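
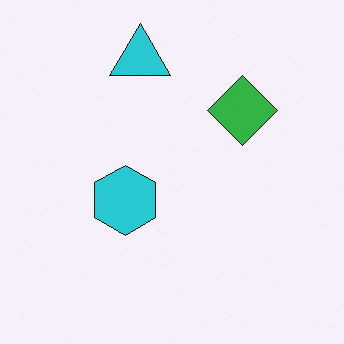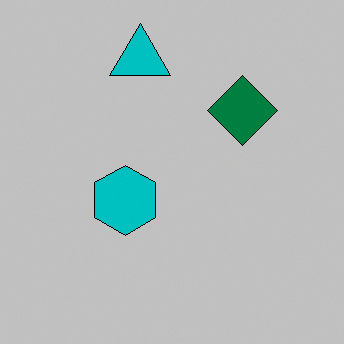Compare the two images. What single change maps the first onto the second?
The second image is the first heavily posterized to just a handful of flat colors.

Each flat color has snapped to a coarser quantized level — most visibly, the near-white background has dropped to a flat grey.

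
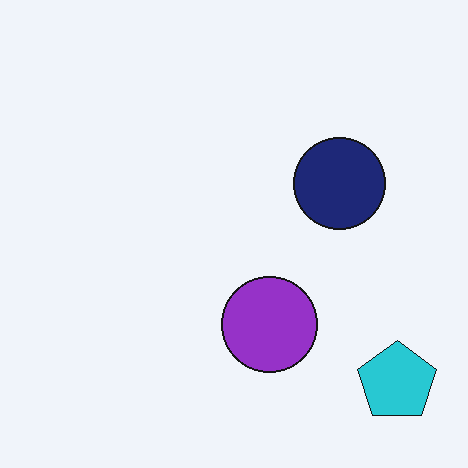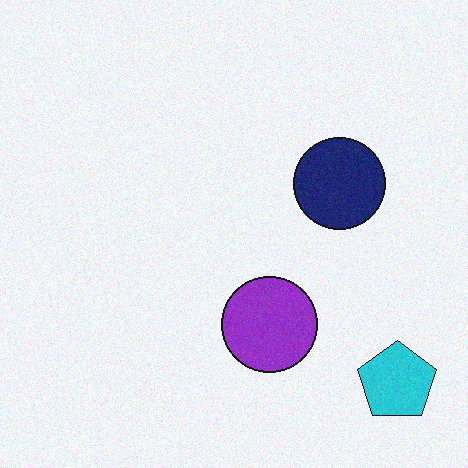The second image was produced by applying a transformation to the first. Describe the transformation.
The second image is the first degraded with light additive noise.

Random speckle covers the whole image, including the flat background.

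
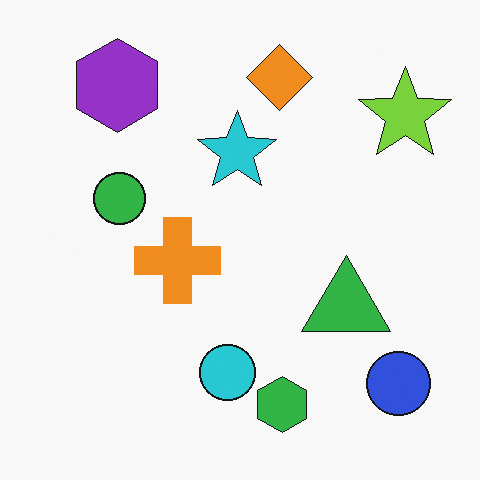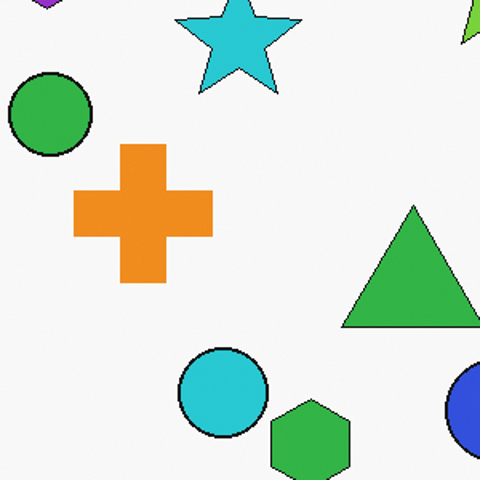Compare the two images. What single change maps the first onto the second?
The transformation is: cropped slightly and scaled back up.

The visible shapes are larger and the field of view is narrower; shapes near the original edges may be partly or wholly outside the frame — a crop-and-rescale.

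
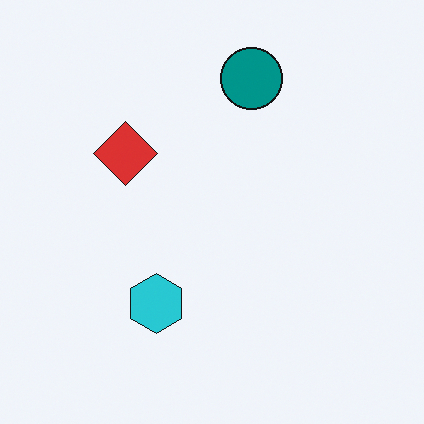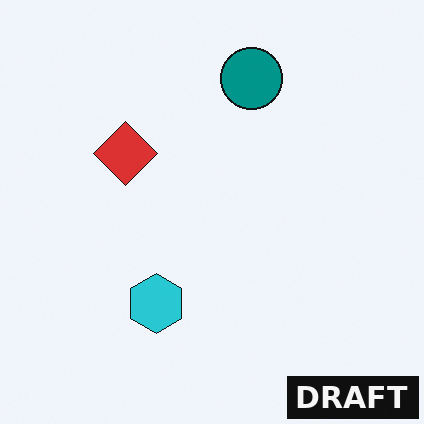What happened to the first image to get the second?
Watermarked with the text "DRAFT" in the lower-right corner.

A dark label reading "DRAFT" appears in the lower-right corner.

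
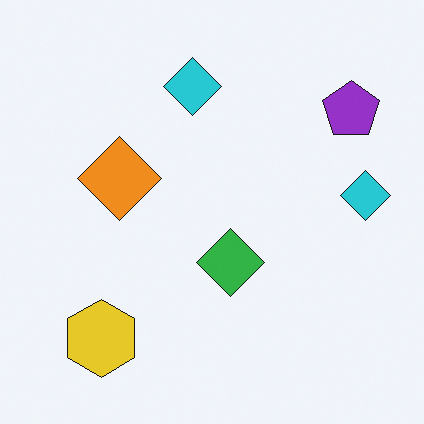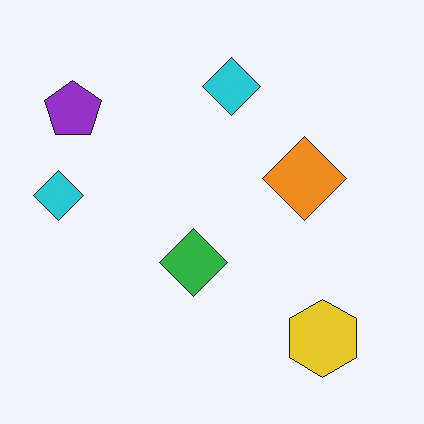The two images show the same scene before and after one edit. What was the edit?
This is the original image flipped horizontally (left ↔ right).

The purple pentagon is in the top-right of the first image and the top-left of the second — shapes on opposite sides of the vertical midline have swapped in a mirror flip.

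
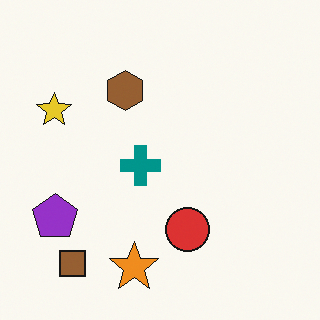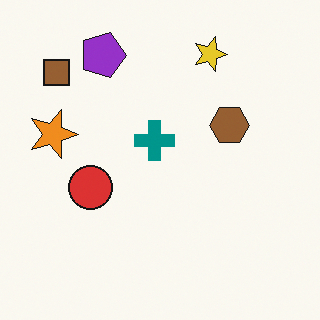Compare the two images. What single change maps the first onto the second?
The image was rotated 90° clockwise.

The brown square sits in the bottom-left of the first image and the top-left of the second — consistent with a whole-image 90° clockwise rotation.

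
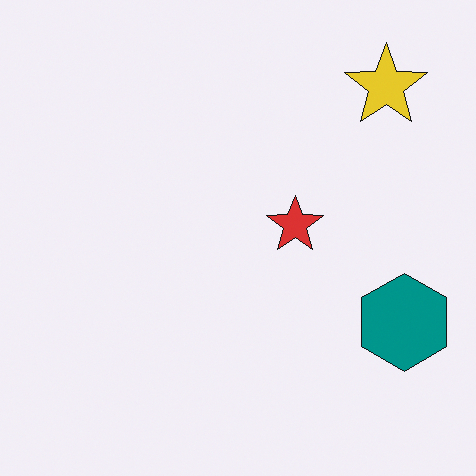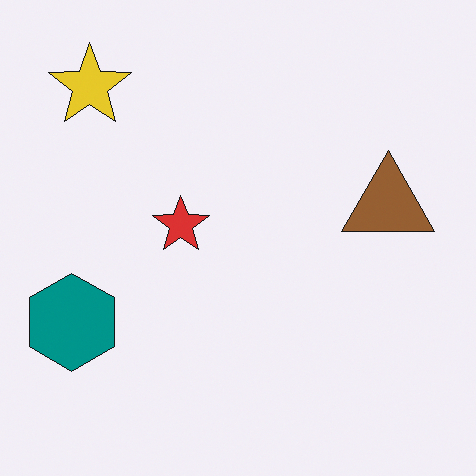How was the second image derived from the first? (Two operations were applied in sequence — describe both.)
This is the original image flipped horizontally (left ↔ right), then overlaid with an additional brown triangle.

The teal hexagon is in the bottom-right of the first image and the bottom-left of the second — shapes on opposite sides of the vertical midline have swapped in a mirror flip. A brown triangle appears in the second image that is absent from the first.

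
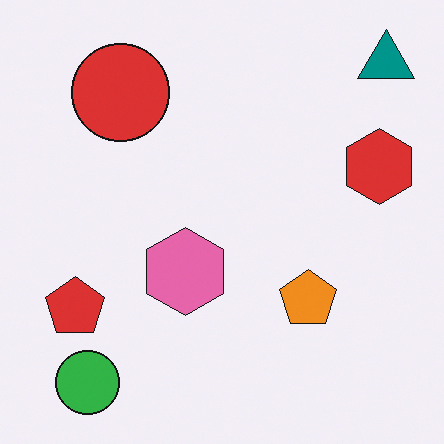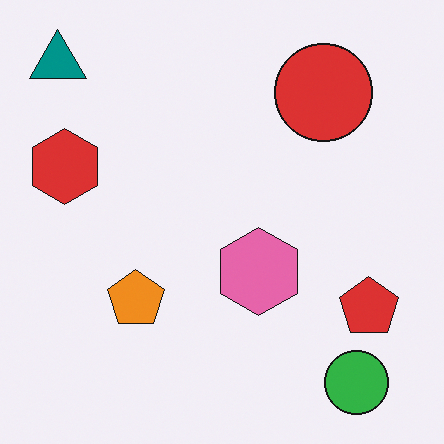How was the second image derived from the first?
It was flipped horizontally (left ↔ right).

The teal triangle is in the top-right of the first image and the top-left of the second — shapes on opposite sides of the vertical midline have swapped in a mirror flip.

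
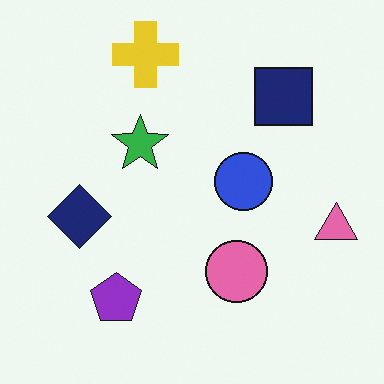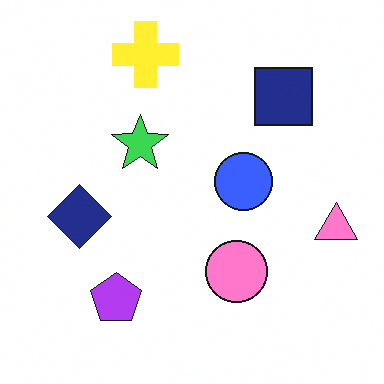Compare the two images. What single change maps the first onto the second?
Slightly brightened.

Every pixel — background and shapes alike — is uniformly brightened.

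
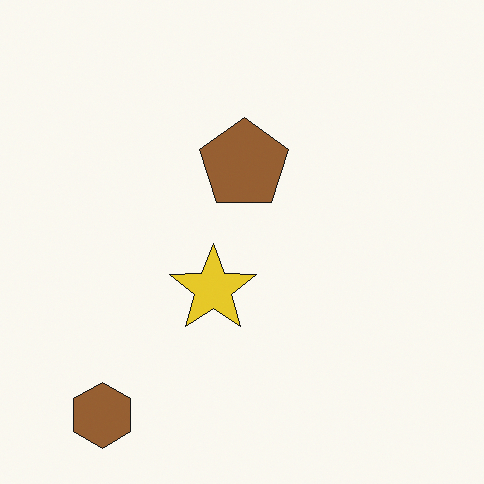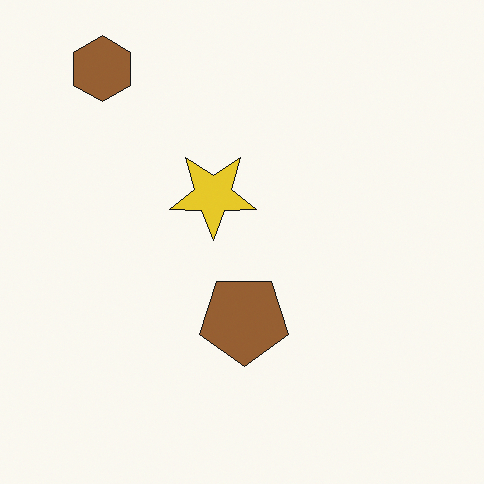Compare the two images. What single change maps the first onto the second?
Flipped vertically (top ↔ bottom).

The brown hexagon is in the bottom-left of the first image and the top-left of the second — shapes on opposite sides of the horizontal midline have swapped in a mirror flip.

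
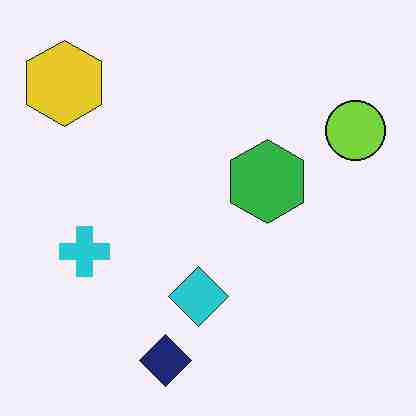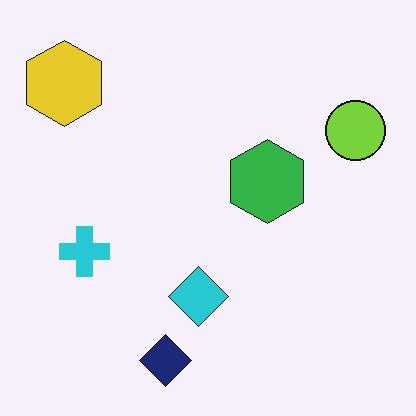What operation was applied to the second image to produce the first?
It was degraded with heavy JPEG compression.

Blocky 8×8 compression artifacts appear around shape edges and the flat background shows ringing — characteristic JPEG degradation.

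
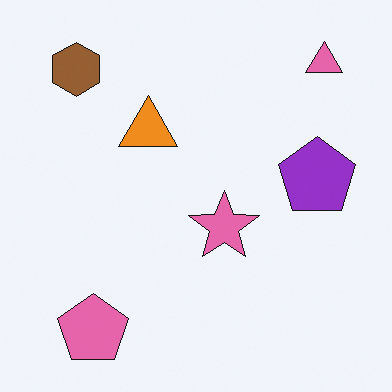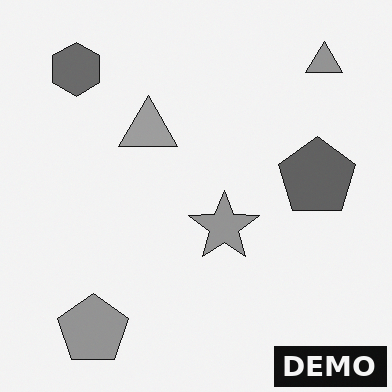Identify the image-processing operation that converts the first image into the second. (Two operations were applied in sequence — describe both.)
The second image is the first converted to grayscale, then watermarked with the text "DEMO" in the lower-right corner.

All color is removed — every shape is now a shade of grey. A dark label reading "DEMO" appears in the lower-right corner.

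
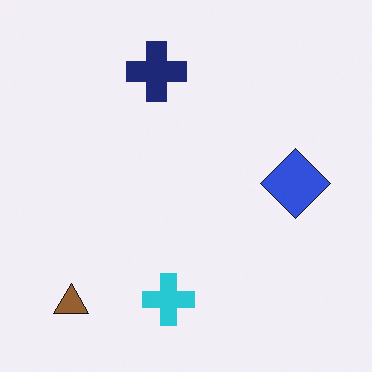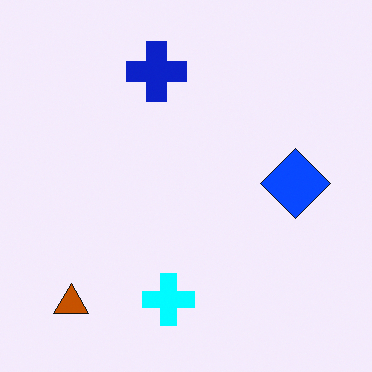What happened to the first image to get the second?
It was heavily oversaturated.

All colors are more vivid — a global saturation change.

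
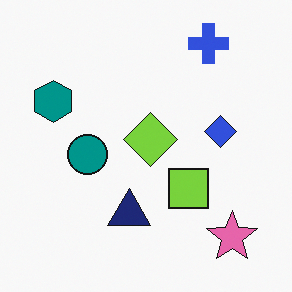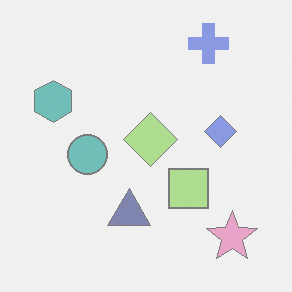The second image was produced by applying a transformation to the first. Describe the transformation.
It was given much lower contrast.

Tones are pushed toward mid-grey across the whole image — a global contrast change.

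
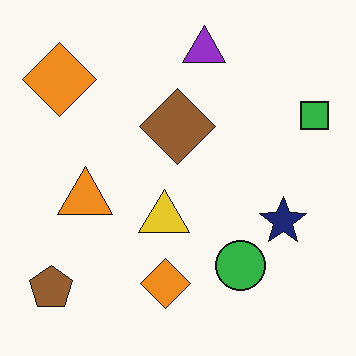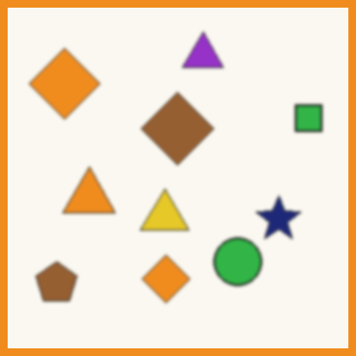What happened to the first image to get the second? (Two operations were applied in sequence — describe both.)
The image was slightly softened, then framed with a orange border.

Shape edges and outlines are uniformly softened across the whole image. A solid orange frame runs around the edge of the second image, with the content slightly shrunk inside it.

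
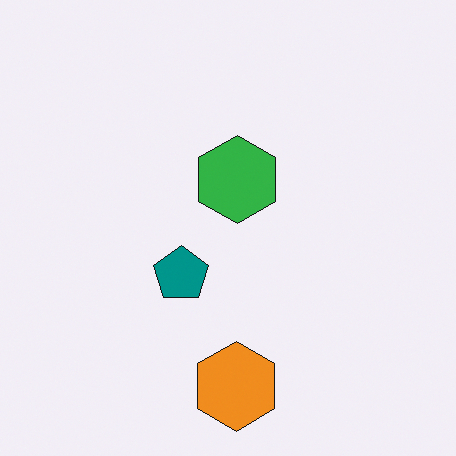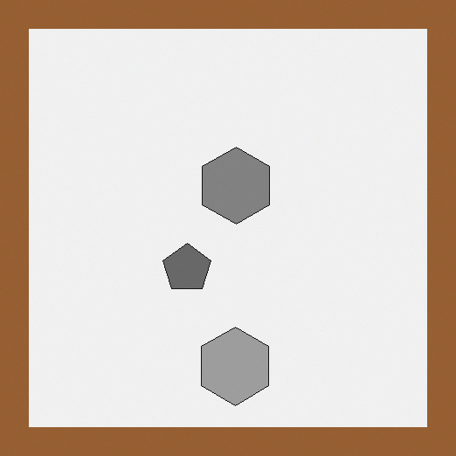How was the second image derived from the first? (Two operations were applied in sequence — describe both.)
The transformation is: converted to grayscale, then framed with a brown border.

All color is removed — every shape is now a shade of grey. A solid brown frame runs around the edge of the second image, with the content slightly shrunk inside it.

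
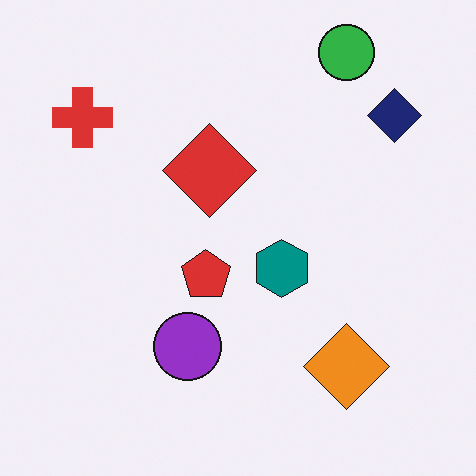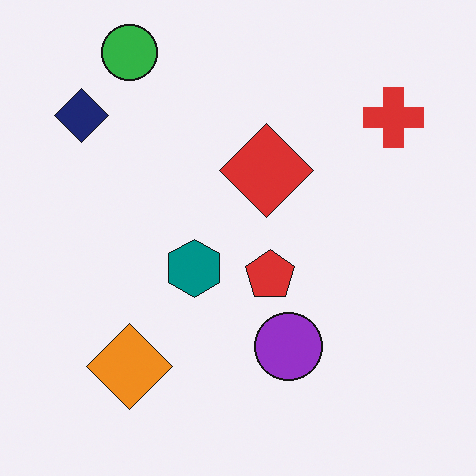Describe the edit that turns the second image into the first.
This is the original image flipped horizontally (left ↔ right).

The navy diamond is in the top-left of the second image and the top-right of the first — shapes on opposite sides of the vertical midline have swapped in a mirror flip.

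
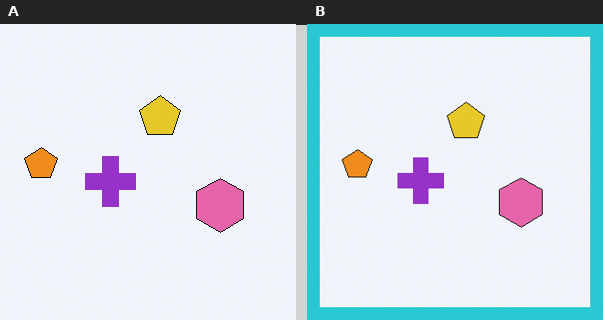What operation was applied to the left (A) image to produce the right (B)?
The right (B) image is the left (A) framed with a cyan border.

A solid cyan frame runs around the edge of the right (B) image, with the content slightly shrunk inside it.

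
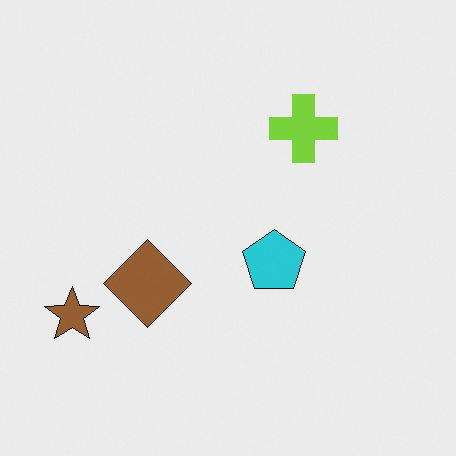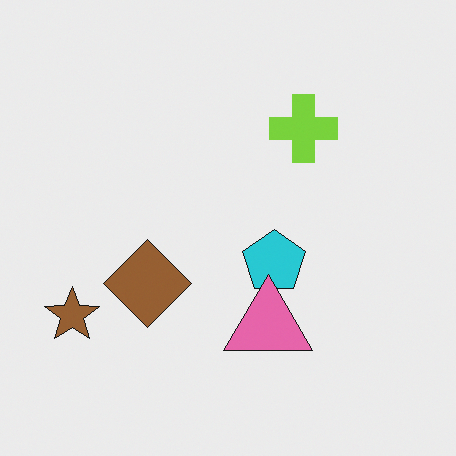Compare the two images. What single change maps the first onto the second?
This is the original image overlaid with an additional pink triangle.

A pink triangle appears in the second image that is absent from the first.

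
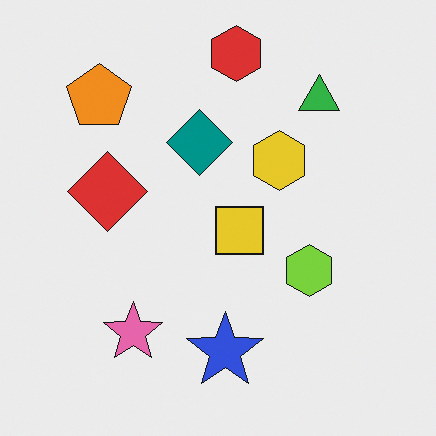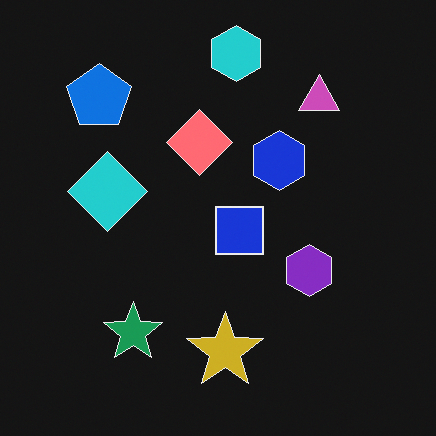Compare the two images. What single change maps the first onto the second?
Color-inverted (negative).

The light background has become dark and every shape's color is its complement — a photographic negative.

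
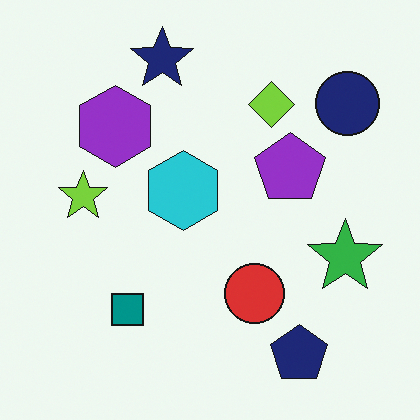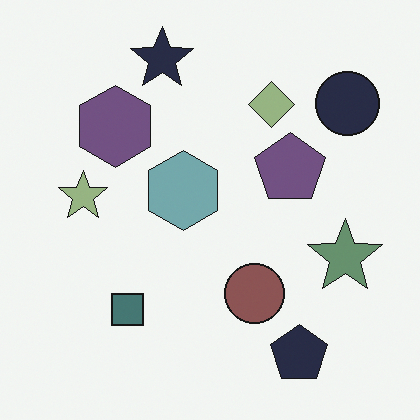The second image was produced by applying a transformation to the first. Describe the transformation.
The second image is the first heavily desaturated.

All colors are more muted and greyish — a global saturation change.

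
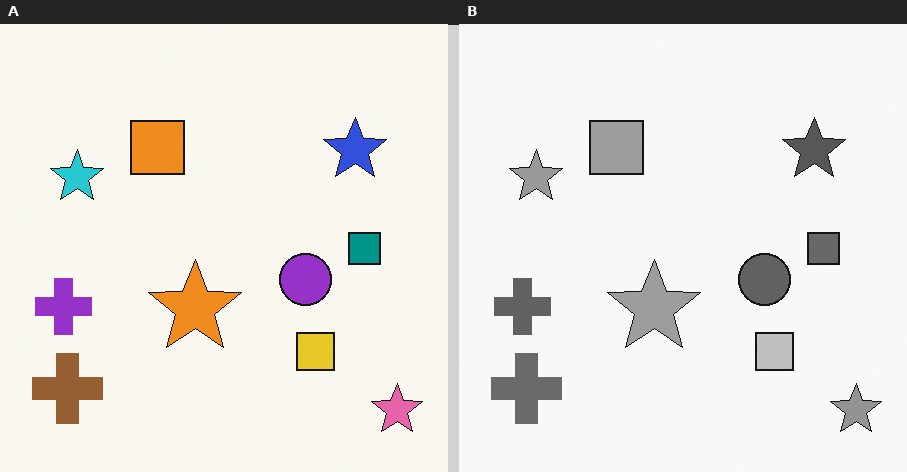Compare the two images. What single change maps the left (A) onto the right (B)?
Converted to grayscale.

All color is removed — every shape is now a shade of grey.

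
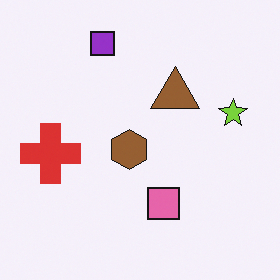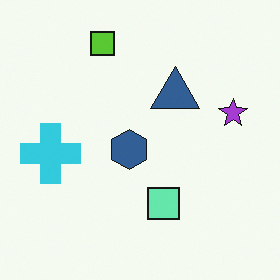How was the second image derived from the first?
The transformation is: hue-shifted through roughly half the color wheel.

Every shape's color has rotated by the same amount around the hue wheel — a uniform hue shift.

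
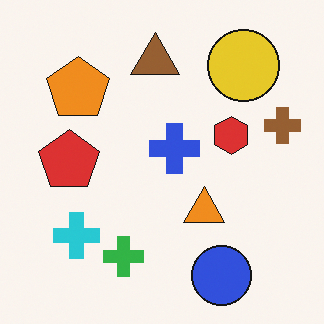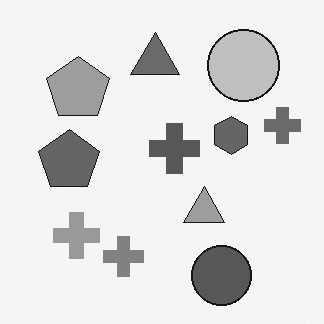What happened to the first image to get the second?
The transformation is: converted to grayscale.

All color is removed — every shape is now a shade of grey.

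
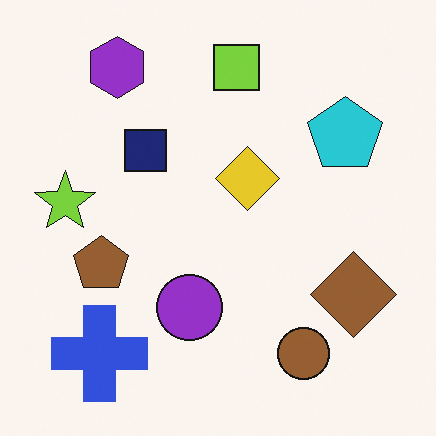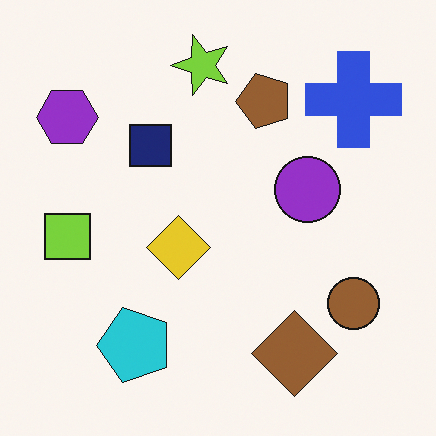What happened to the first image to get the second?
Transposed (reflected across the top-left ↔ bottom-right diagonal).

Shapes have swapped their row and column positions — what was in the top-right is now in the bottom-left — a diagonal reflection.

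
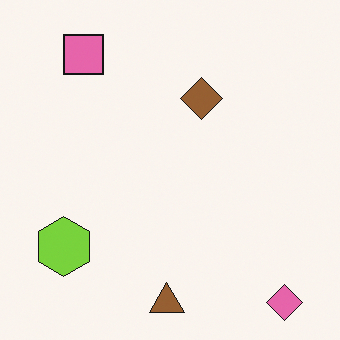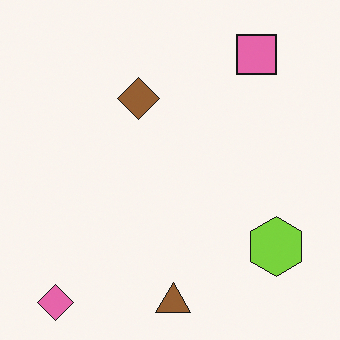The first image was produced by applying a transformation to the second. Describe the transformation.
This is the original image flipped horizontally (left ↔ right).

The pink diamond is in the bottom-left of the second image and the bottom-right of the first — shapes on opposite sides of the vertical midline have swapped in a mirror flip.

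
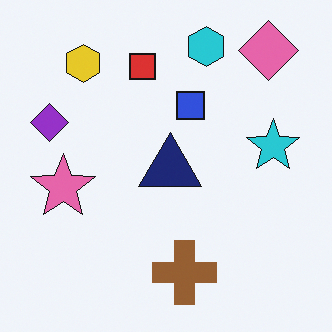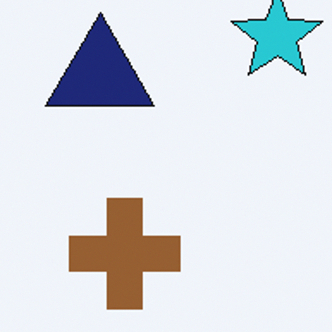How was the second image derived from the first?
The image was cropped tightly and scaled back up.

The visible shapes are larger and the field of view is narrower; shapes near the original edges may be partly or wholly outside the frame — a crop-and-rescale.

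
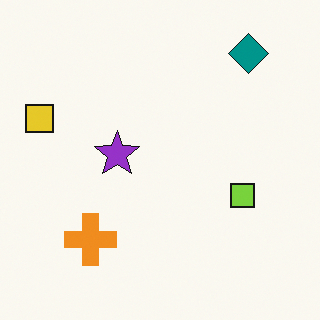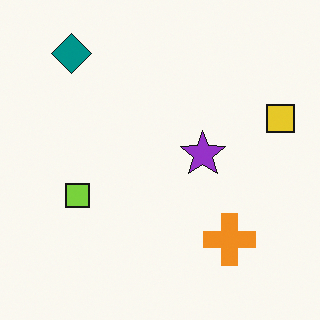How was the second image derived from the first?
The image was flipped horizontally (left ↔ right).

The yellow square is in the left of the first image and the right of the second — shapes on opposite sides of the vertical midline have swapped in a mirror flip.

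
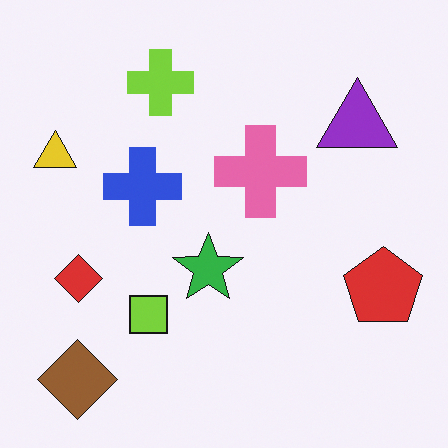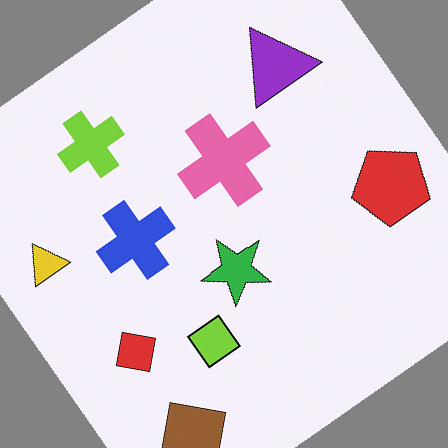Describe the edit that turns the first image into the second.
Rotated counter-clockwise by a large amount — several tens of degrees.

Every shape is tilted by the same angle and the image corners show triangular fill wedges — a whole-image rotation by a non-right angle.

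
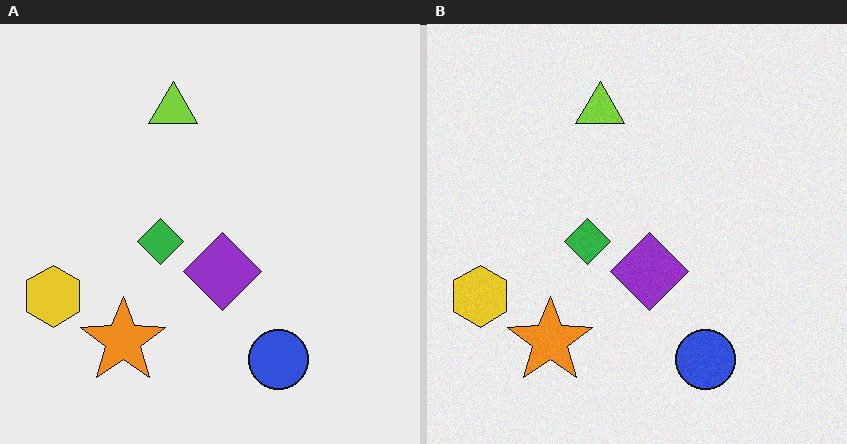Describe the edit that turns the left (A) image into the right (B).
It was degraded with light additive noise.

Random speckle covers the whole image, including the flat background.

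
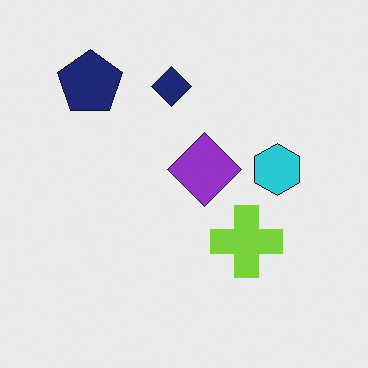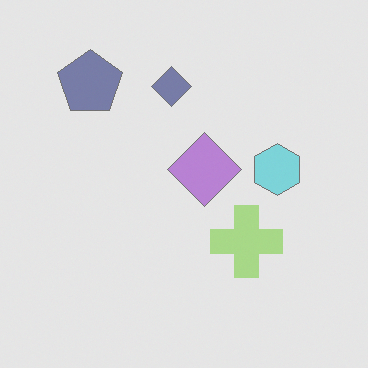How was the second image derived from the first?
This is the original image given much lower contrast.

Tones are pushed toward mid-grey across the whole image — a global contrast change.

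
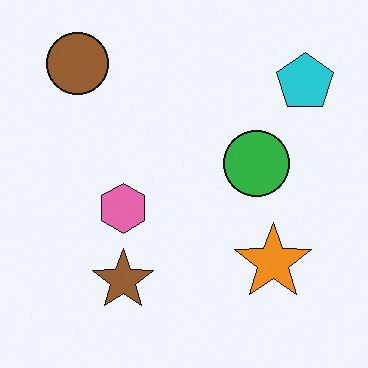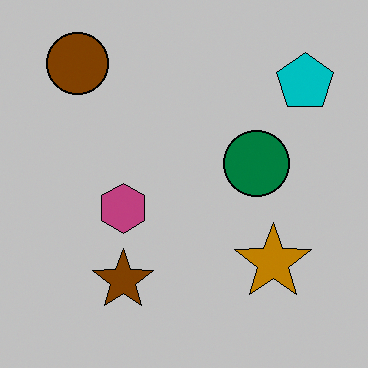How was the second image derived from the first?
The image was heavily posterized to just a handful of flat colors.

Each flat color has snapped to a coarser quantized level — most visibly, the near-white background has dropped to a flat grey.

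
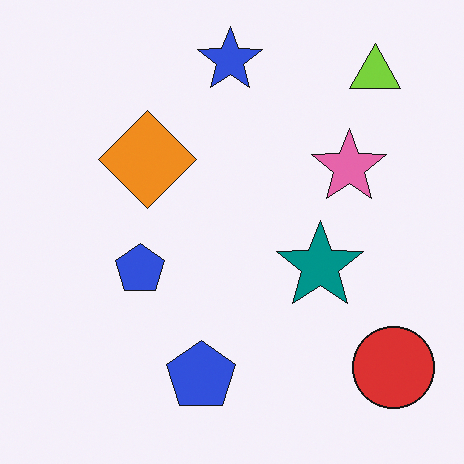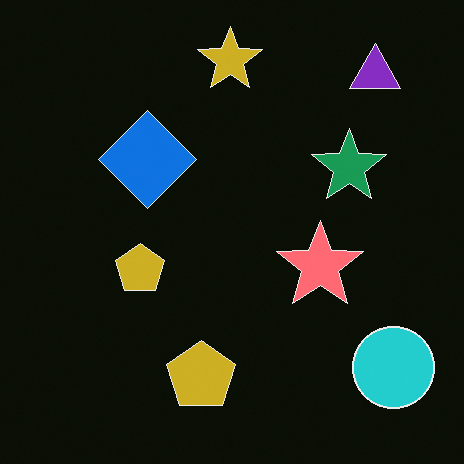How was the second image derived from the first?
This is the original image color-inverted (negative).

The light background has become dark and every shape's color is its complement — a photographic negative.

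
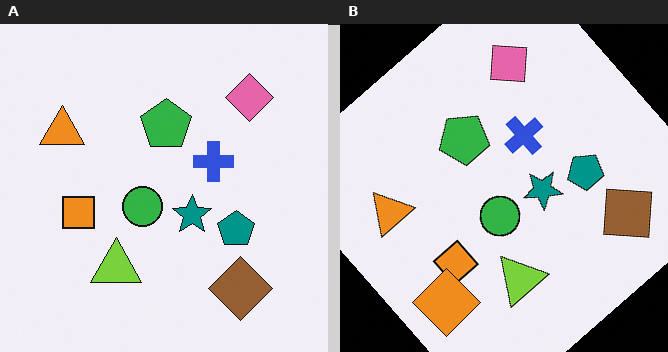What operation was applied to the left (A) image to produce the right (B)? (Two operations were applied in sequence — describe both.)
It was rotated counter-clockwise by a large amount — several tens of degrees, then overlaid with an additional orange diamond.

Every shape is tilted by the same angle and the image corners show triangular fill wedges — a whole-image rotation by a non-right angle. An orange diamond appears in the right (B) image that is absent from the left (A).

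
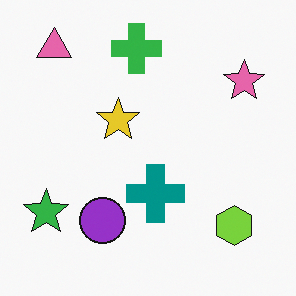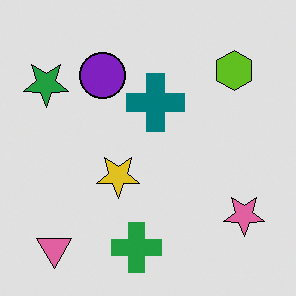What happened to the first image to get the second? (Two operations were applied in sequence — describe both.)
This is the original image flipped vertically (top ↔ bottom), then moderately posterized.

The pink triangle is in the top-left of the first image and the bottom-left of the second — shapes on opposite sides of the horizontal midline have swapped in a mirror flip. Each flat color has snapped to a coarser quantized level — most visibly, the near-white background has dropped to a flat grey.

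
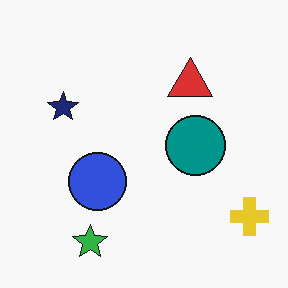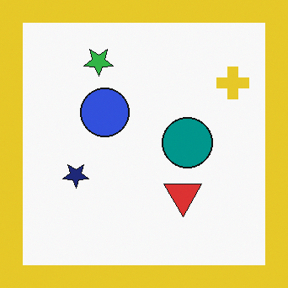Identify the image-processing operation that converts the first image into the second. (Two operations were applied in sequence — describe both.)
The transformation is: flipped vertically (top ↔ bottom), then framed with a yellow border.

The green star is in the bottom-left of the first image and the top-left of the second — shapes on opposite sides of the horizontal midline have swapped in a mirror flip. A solid yellow frame runs around the edge of the second image, with the content slightly shrunk inside it.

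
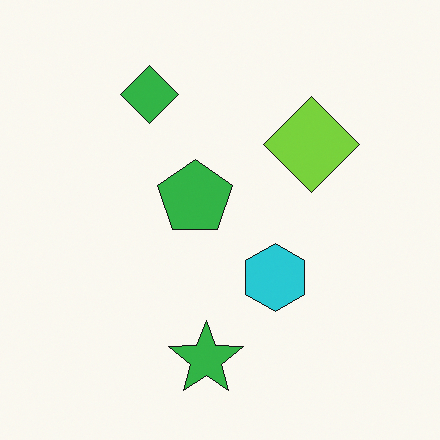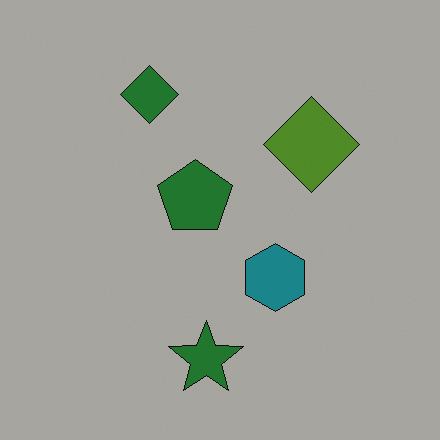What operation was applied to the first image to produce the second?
It was darkened a lot.

Every pixel — background and shapes alike — is uniformly darkened.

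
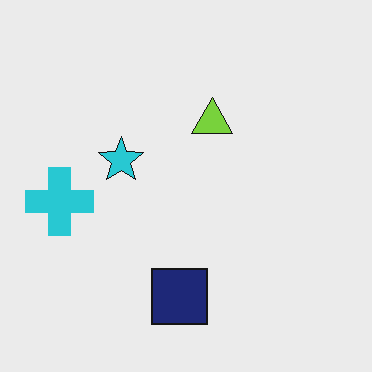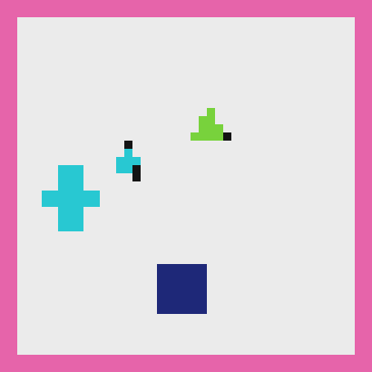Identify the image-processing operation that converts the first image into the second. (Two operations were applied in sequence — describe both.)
It was heavily pixelated into large blocks, then framed with a pink border.

Shapes are reduced to large square blocks; fine edges and outlines are lost — a downscale-then-upscale (mosaic) effect. A solid pink frame runs around the edge of the second image, with the content slightly shrunk inside it.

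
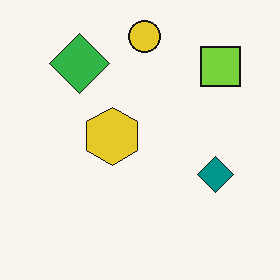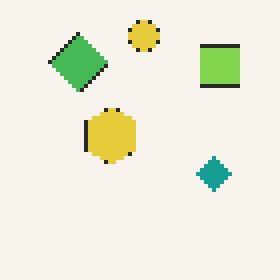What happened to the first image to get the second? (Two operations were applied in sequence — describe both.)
It was given slightly reduced contrast, then lightly pixelated (a mild mosaic effect).

Tones are pushed toward mid-grey across the whole image — a global contrast change. Shapes are reduced to large square blocks; fine edges and outlines are lost — a downscale-then-upscale (mosaic) effect.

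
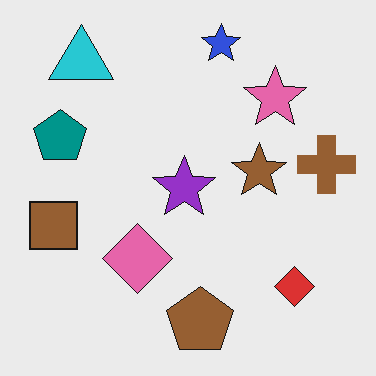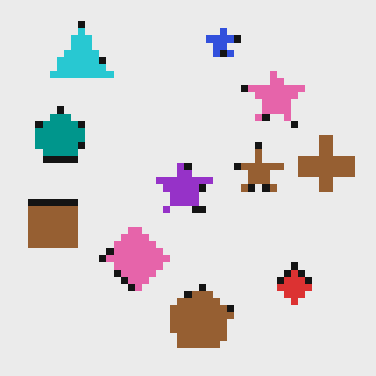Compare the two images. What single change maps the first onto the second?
Moderately pixelated.

Shapes are reduced to large square blocks; fine edges and outlines are lost — a downscale-then-upscale (mosaic) effect.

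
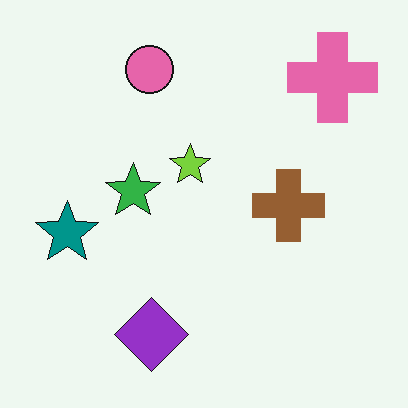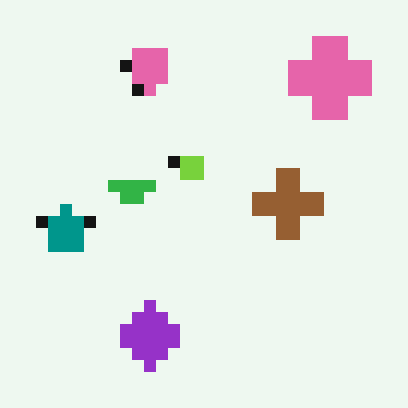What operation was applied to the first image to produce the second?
It was heavily pixelated into large blocks.

Shapes are reduced to large square blocks; fine edges and outlines are lost — a downscale-then-upscale (mosaic) effect.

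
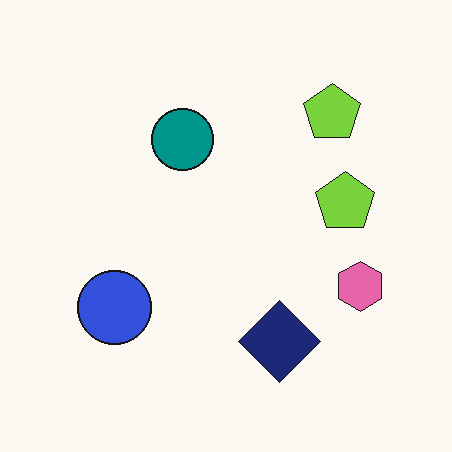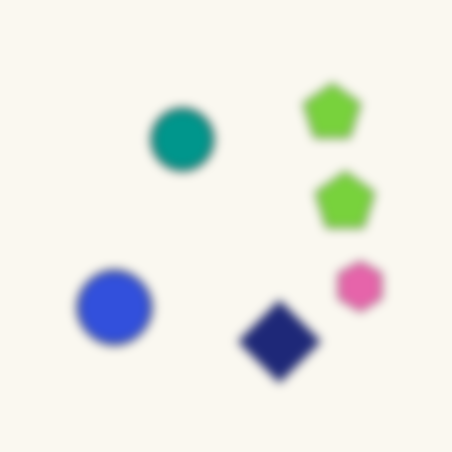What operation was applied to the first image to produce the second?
The second image is the first strongly gaussian-blurred.

Shape edges and outlines are uniformly softened across the whole image.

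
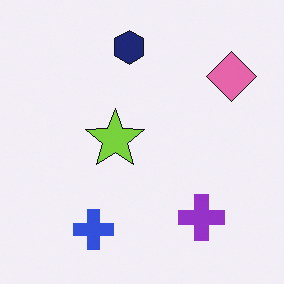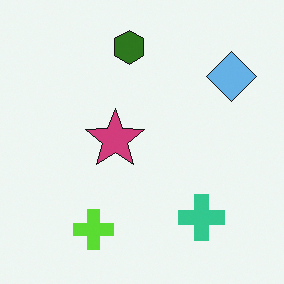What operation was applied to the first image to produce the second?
This is the original image hue-shifted through roughly half the color wheel.

Every shape's color has rotated by the same amount around the hue wheel — a uniform hue shift.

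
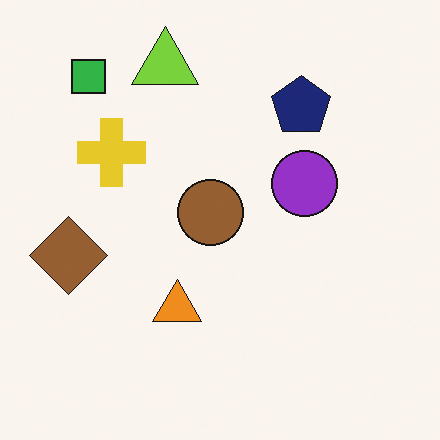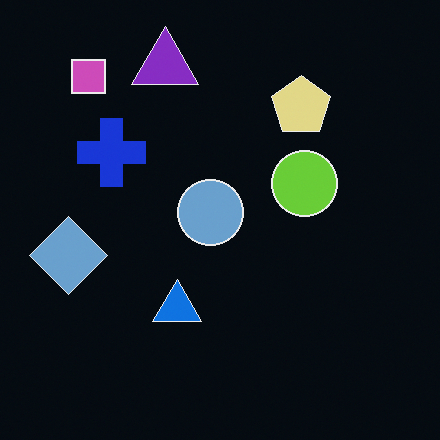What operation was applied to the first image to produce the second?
This is the original image color-inverted (negative).

The light background has become dark and every shape's color is its complement — a photographic negative.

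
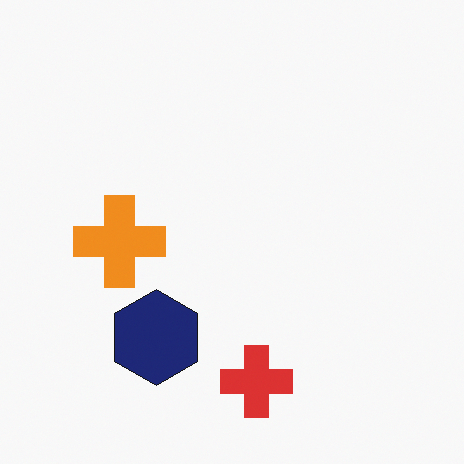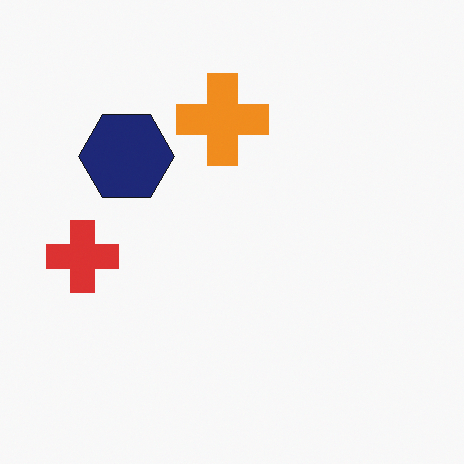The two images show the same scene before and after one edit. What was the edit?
The image was rotated 90° clockwise.

The red cross sits in the bottom of the first image and the left of the second — consistent with a whole-image 90° clockwise rotation.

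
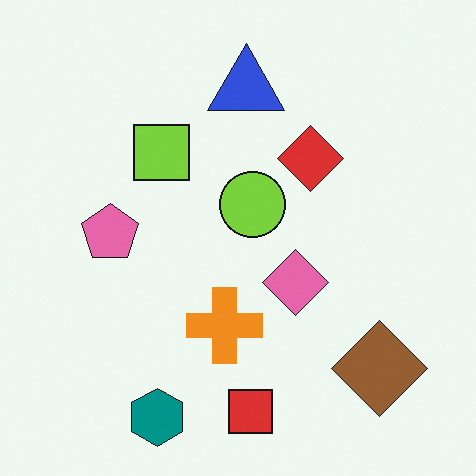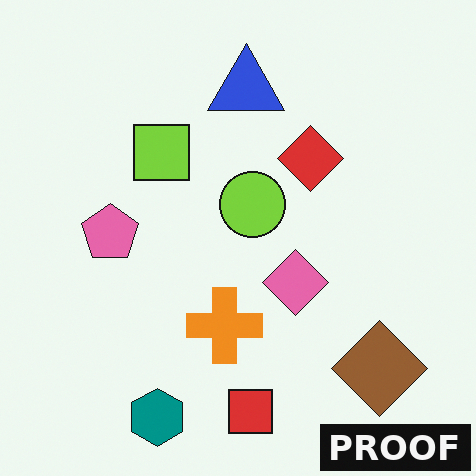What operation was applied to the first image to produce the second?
Watermarked with the text "PROOF" in the lower-right corner.

A dark label reading "PROOF" appears in the lower-right corner.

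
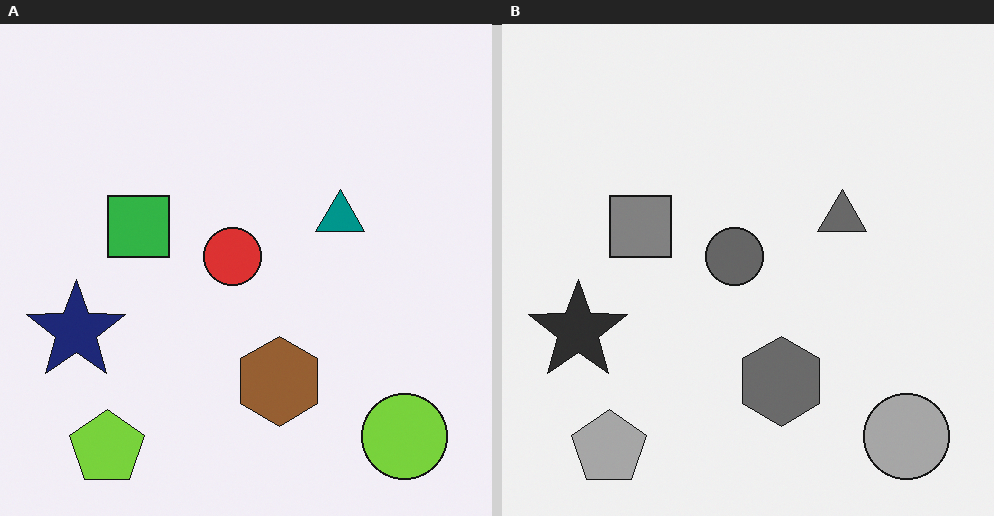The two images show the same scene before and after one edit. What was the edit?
It was converted to grayscale.

All color is removed — every shape is now a shade of grey.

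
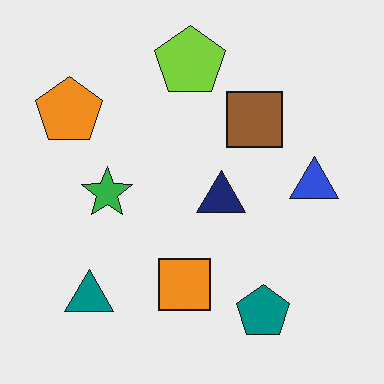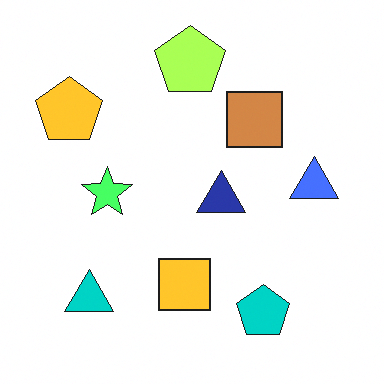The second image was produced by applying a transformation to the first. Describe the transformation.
It was brightened a lot.

Every pixel — background and shapes alike — is uniformly brightened.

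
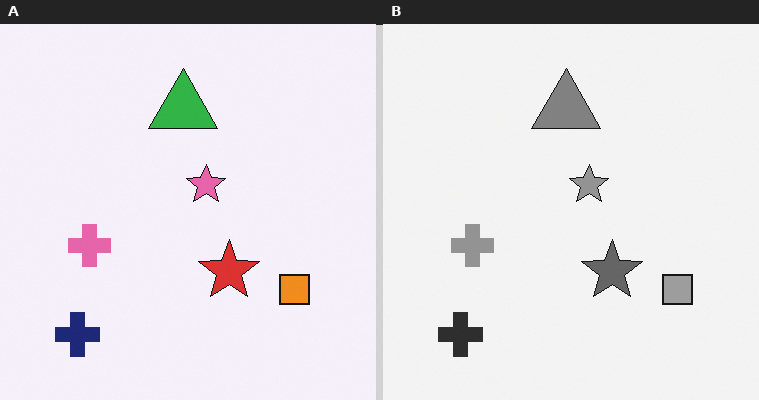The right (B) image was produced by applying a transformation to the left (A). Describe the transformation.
The right (B) image is the left (A) converted to grayscale.

All color is removed — every shape is now a shade of grey.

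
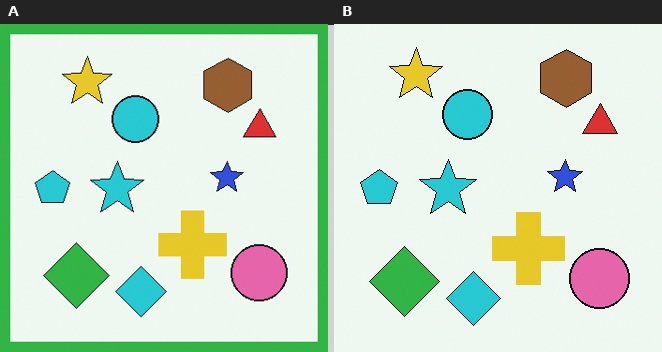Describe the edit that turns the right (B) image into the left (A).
The transformation is: framed with a green border.

A solid green frame runs around the edge of the left (A) image, with the content slightly shrunk inside it.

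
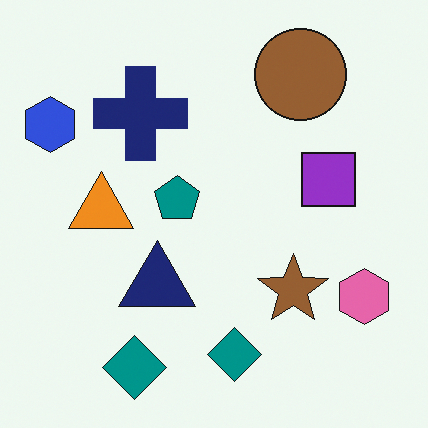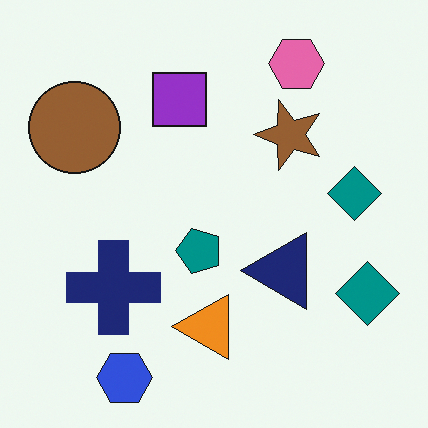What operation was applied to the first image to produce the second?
It was rotated 90° counter-clockwise.

The blue hexagon sits in the top-left of the first image and the bottom-left of the second — consistent with a whole-image 90° counter-clockwise rotation.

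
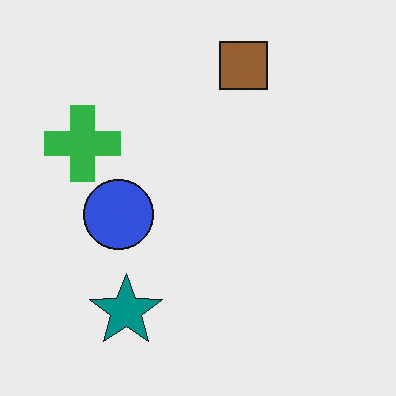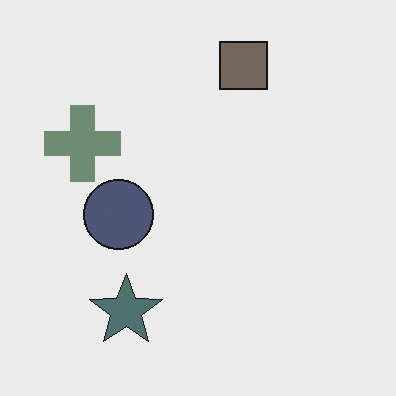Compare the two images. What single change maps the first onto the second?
The image was heavily desaturated.

All colors are more muted and greyish — a global saturation change.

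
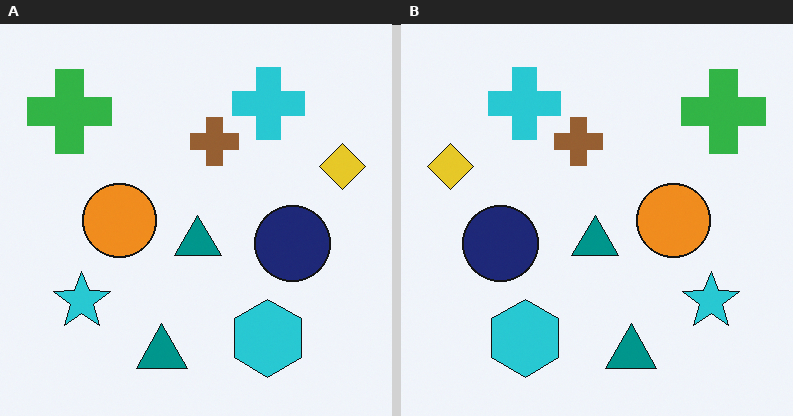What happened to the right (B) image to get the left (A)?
The left (A) image is the right (B) flipped horizontally (left ↔ right).

The yellow diamond is in the left of the right (B) image and the right of the left (A) — shapes on opposite sides of the vertical midline have swapped in a mirror flip.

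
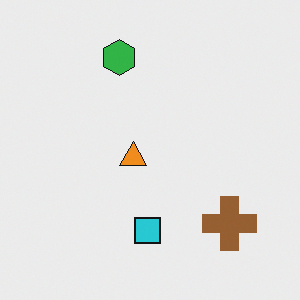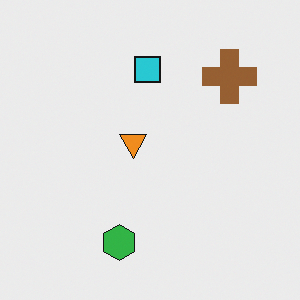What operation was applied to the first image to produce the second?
The second image is the first flipped vertically (top ↔ bottom).

The green hexagon is in the top of the first image and the bottom of the second — shapes on opposite sides of the horizontal midline have swapped in a mirror flip.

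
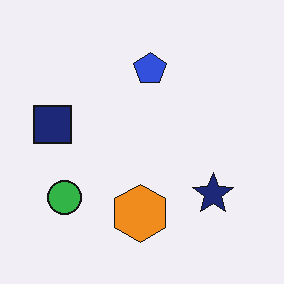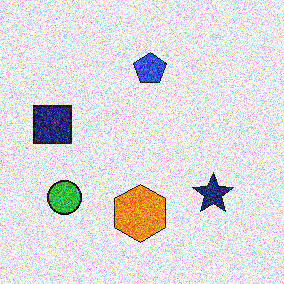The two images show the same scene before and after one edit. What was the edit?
The image was degraded with a thick layer of grain.

Random speckle covers the whole image, including the flat background.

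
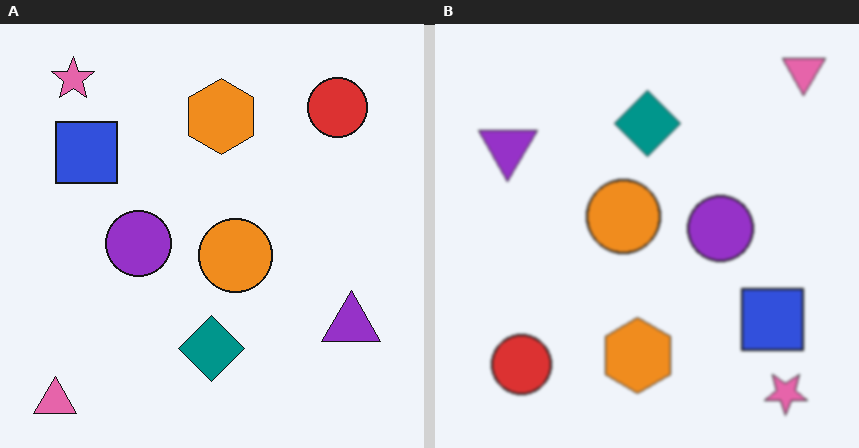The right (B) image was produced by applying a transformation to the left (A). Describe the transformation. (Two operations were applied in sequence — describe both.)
It was rotated 180°, then given a subtle gaussian blur.

The pink triangle sits in the bottom-left of the left (A) image and the top-right of the right (B) — consistent with a whole-image 180° rotation. Shape edges and outlines are uniformly softened across the whole image.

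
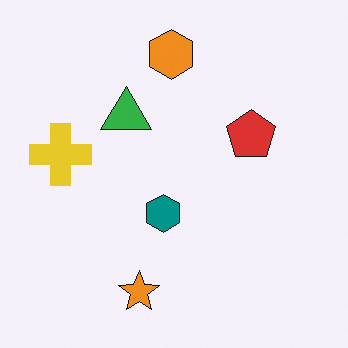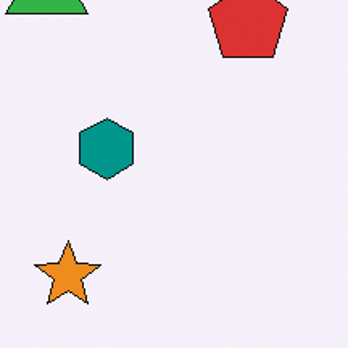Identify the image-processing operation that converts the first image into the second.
It was cropped to a modestly smaller region and rescaled.

The visible shapes are larger and the field of view is narrower; shapes near the original edges may be partly or wholly outside the frame — a crop-and-rescale.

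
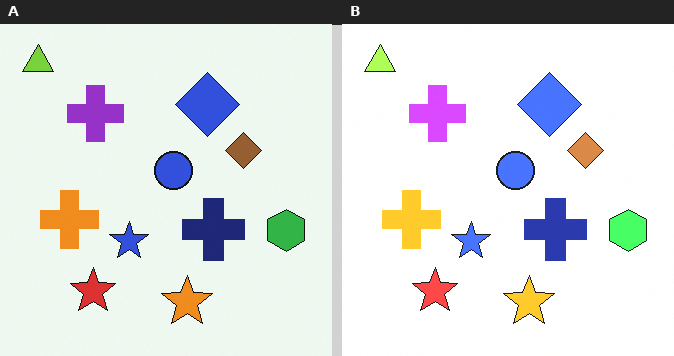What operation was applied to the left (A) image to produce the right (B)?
The transformation is: substantially brightened.

Every pixel — background and shapes alike — is uniformly brightened.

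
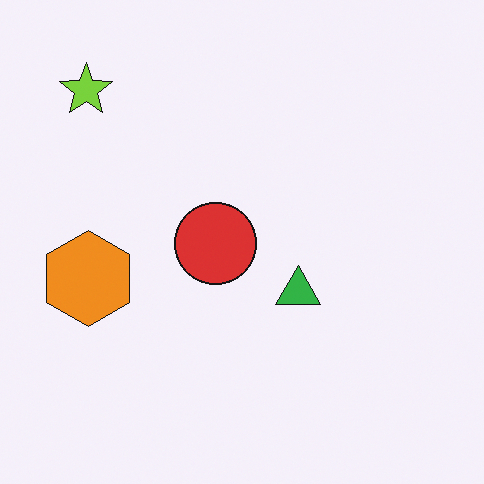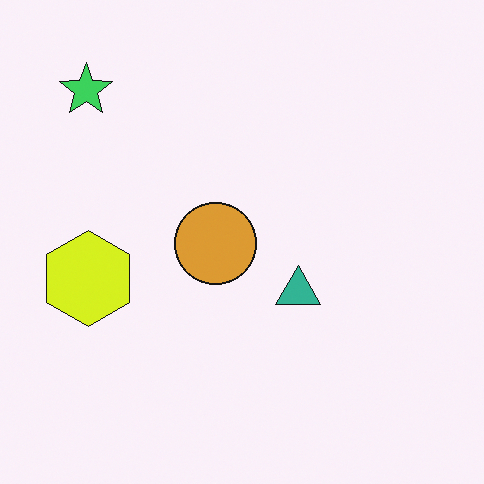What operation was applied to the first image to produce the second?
This is the original image hue-shifted slightly.

Every shape's color has rotated by the same amount around the hue wheel — a uniform hue shift.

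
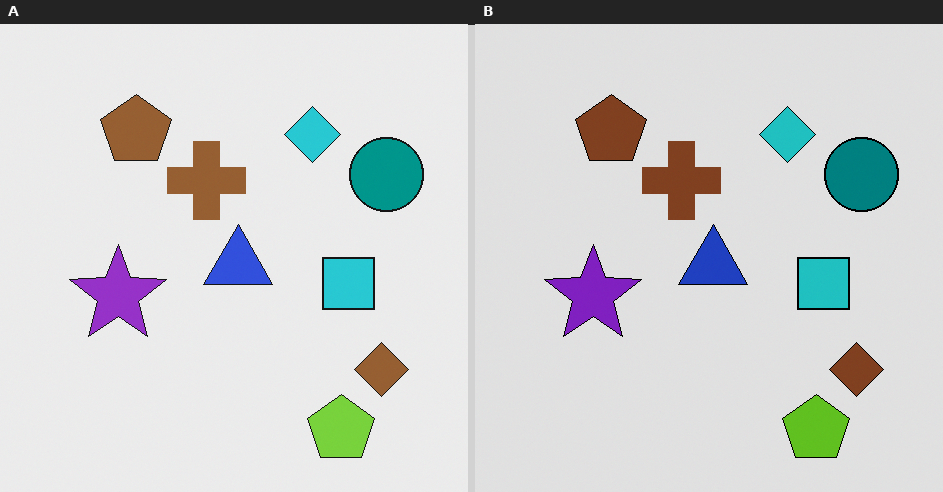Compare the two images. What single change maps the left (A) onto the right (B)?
The transformation is: posterized to a reduced palette.

Each flat color has snapped to a coarser quantized level — most visibly, the near-white background has dropped to a flat grey.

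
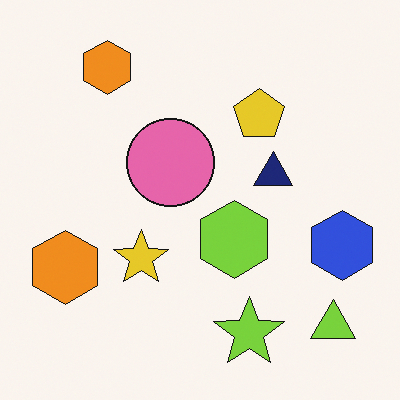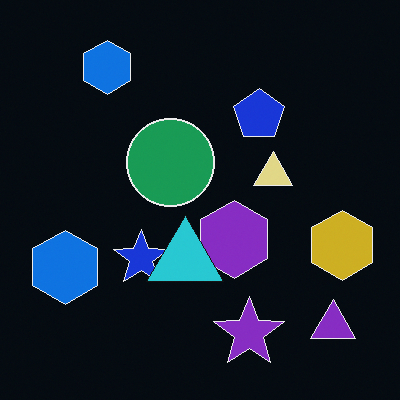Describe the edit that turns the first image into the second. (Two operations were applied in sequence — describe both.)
Color-inverted (negative), then overlaid with an additional cyan triangle.

The light background has become dark and every shape's color is its complement — a photographic negative. A cyan triangle appears in the second image that is absent from the first.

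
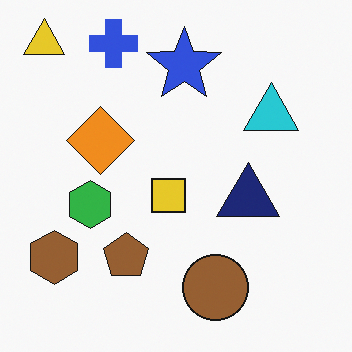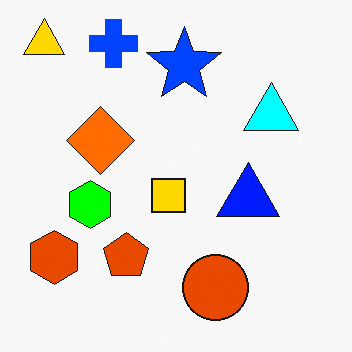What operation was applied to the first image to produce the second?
Made much more vivid (saturation change).

All colors are more vivid — a global saturation change.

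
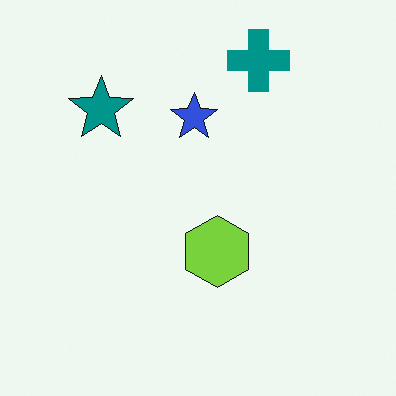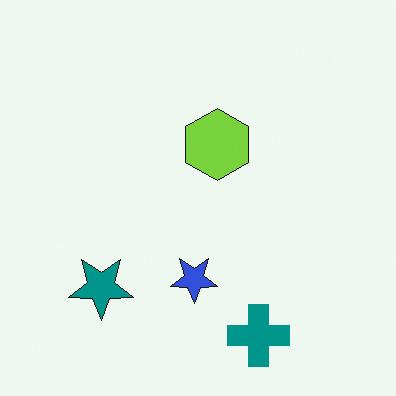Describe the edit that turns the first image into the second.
The image was flipped vertically (top ↔ bottom).

The teal cross is in the top of the first image and the bottom of the second — shapes on opposite sides of the horizontal midline have swapped in a mirror flip.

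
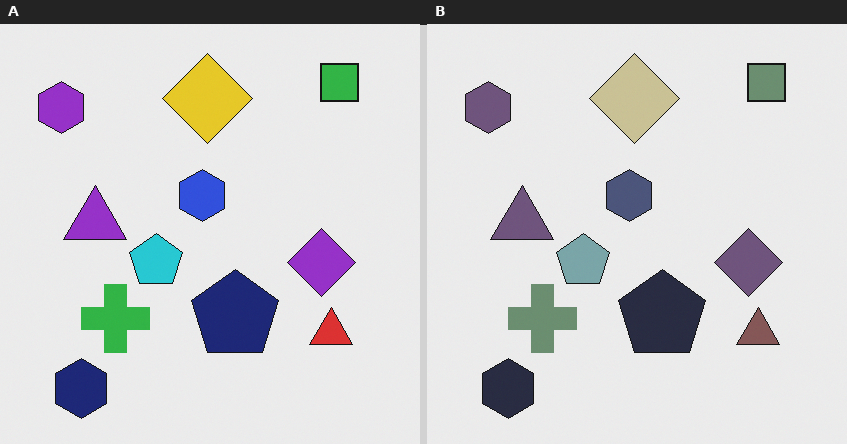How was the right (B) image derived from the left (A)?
It was heavily desaturated.

All colors are more muted and greyish — a global saturation change.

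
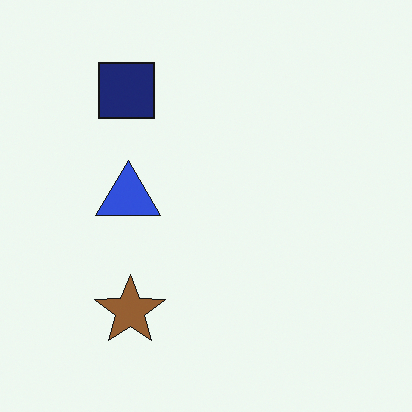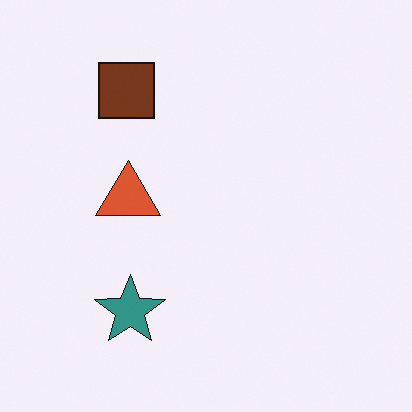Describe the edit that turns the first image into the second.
Hue-shifted noticeably.

Every shape's color has rotated by the same amount around the hue wheel — a uniform hue shift.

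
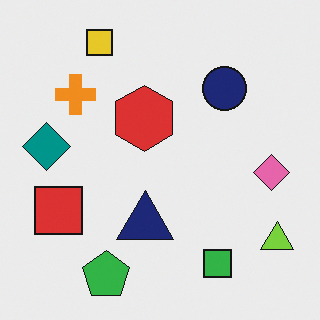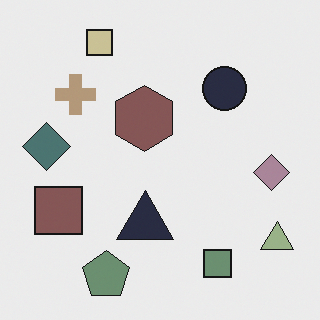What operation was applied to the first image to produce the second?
It was heavily desaturated.

All colors are more muted and greyish — a global saturation change.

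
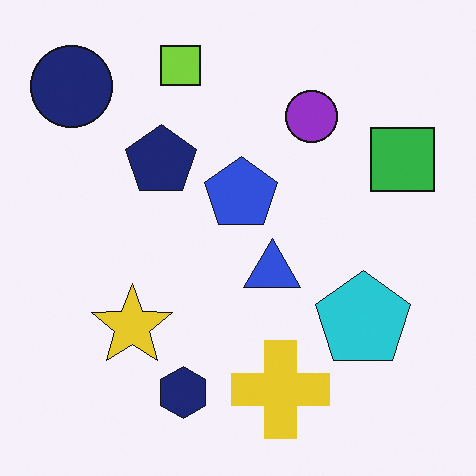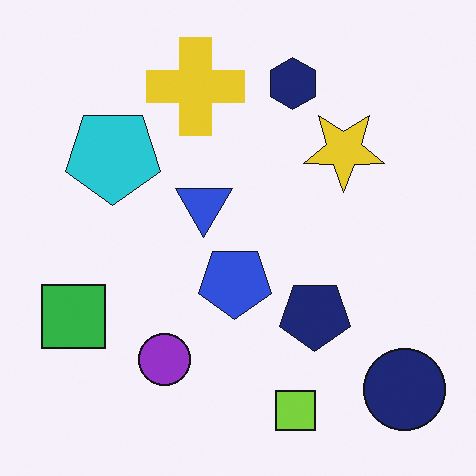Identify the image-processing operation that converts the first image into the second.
The transformation is: rotated 180°.

The navy circle sits in the top-left of the first image and the bottom-right of the second — consistent with a whole-image 180° rotation.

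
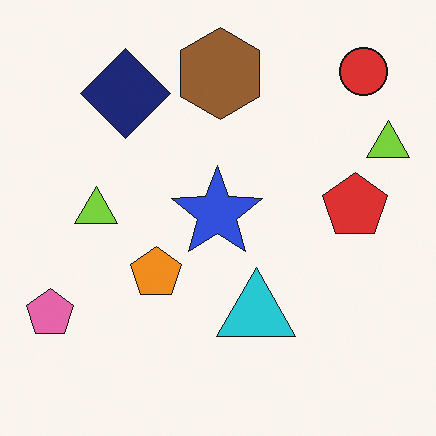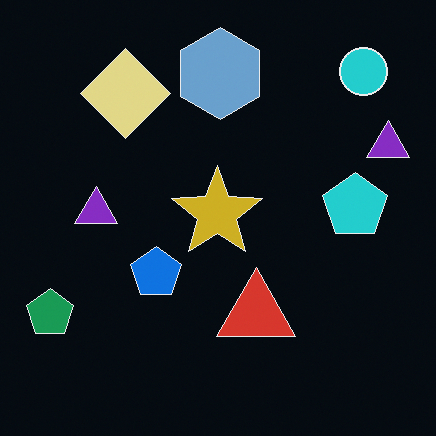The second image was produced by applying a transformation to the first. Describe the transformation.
The second image is the first color-inverted (negative).

The light background has become dark and every shape's color is its complement — a photographic negative.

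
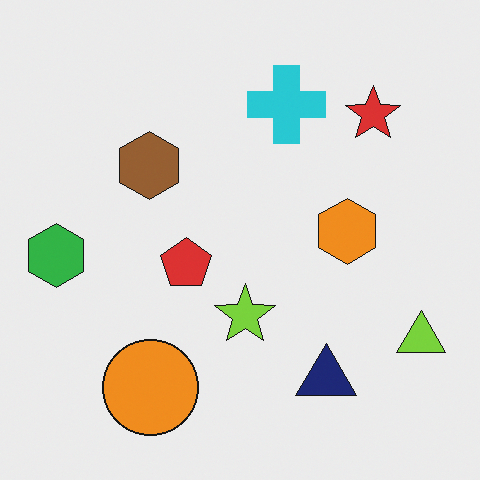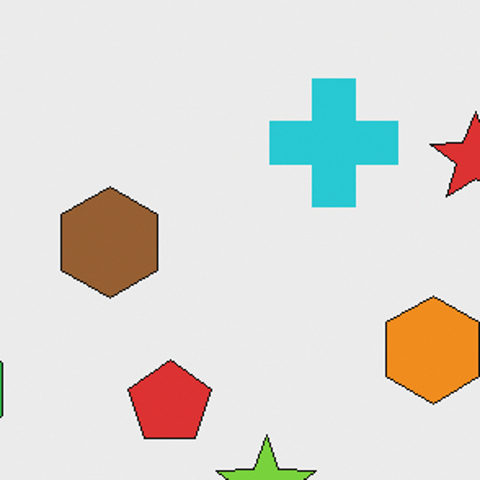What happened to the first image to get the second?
Cropped to a noticeably smaller region and rescaled.

The visible shapes are larger and the field of view is narrower; shapes near the original edges may be partly or wholly outside the frame — a crop-and-rescale.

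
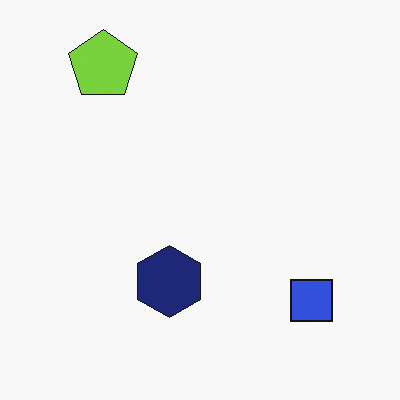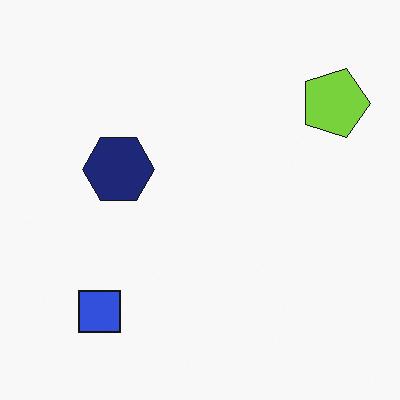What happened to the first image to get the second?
The image was rotated 90° clockwise.

The lime pentagon sits in the top-left of the first image and the top-right of the second — consistent with a whole-image 90° clockwise rotation.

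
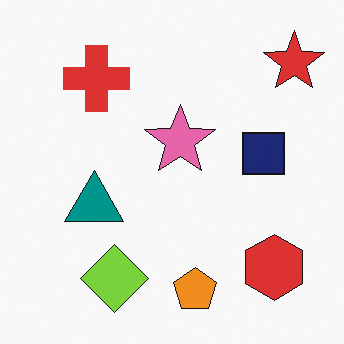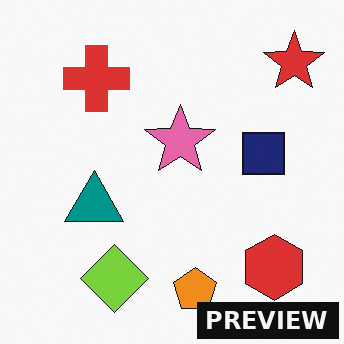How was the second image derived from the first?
Watermarked with the text "PREVIEW" in the lower-right corner.

A dark label reading "PREVIEW" appears in the lower-right corner.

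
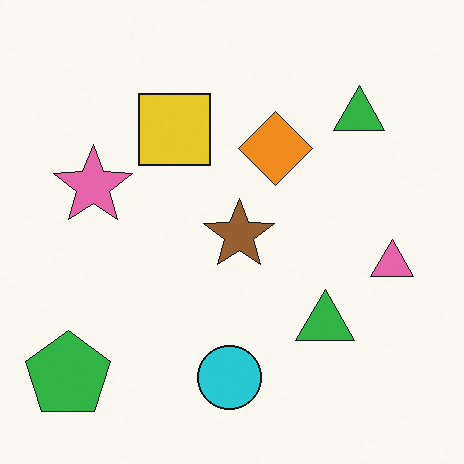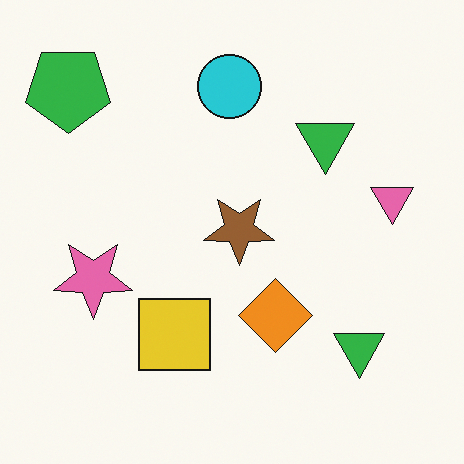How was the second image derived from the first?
Flipped vertically (top ↔ bottom).

The cyan circle is in the bottom of the first image and the top of the second — shapes on opposite sides of the horizontal midline have swapped in a mirror flip.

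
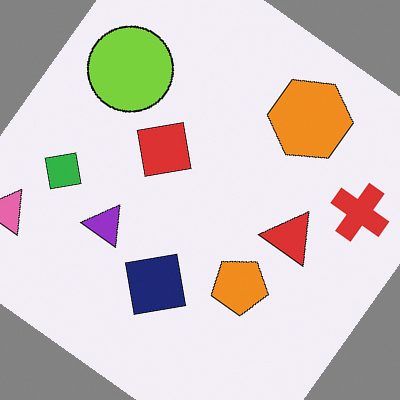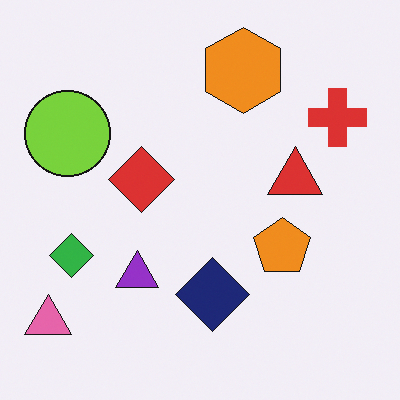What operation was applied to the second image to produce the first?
Rotated clockwise by a large amount — several tens of degrees.

Every shape is tilted by the same angle and the image corners show triangular fill wedges — a whole-image rotation by a non-right angle.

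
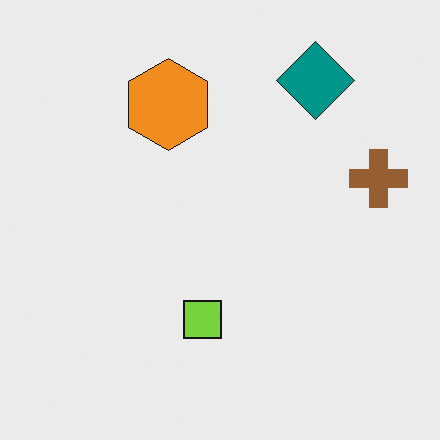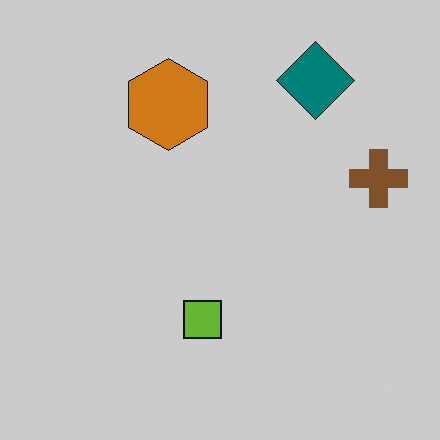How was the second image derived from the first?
The transformation is: slightly darkened.

Every pixel — background and shapes alike — is uniformly darkened.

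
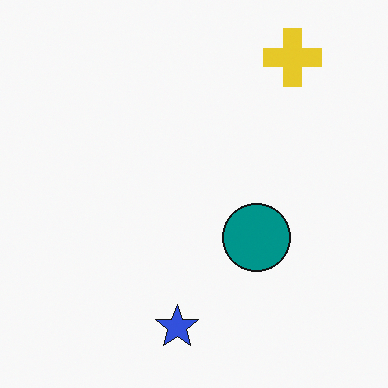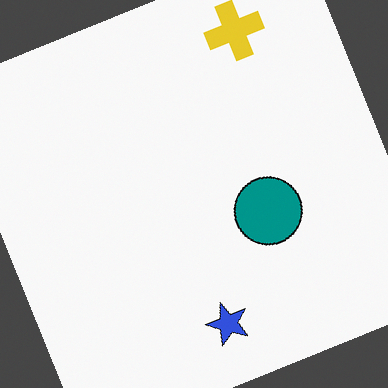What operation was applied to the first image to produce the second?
The transformation is: rotated counter-clockwise by a moderate amount.

Every shape is tilted by the same angle and the image corners show triangular fill wedges — a whole-image rotation by a non-right angle.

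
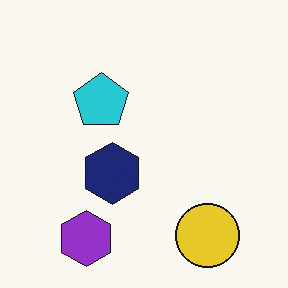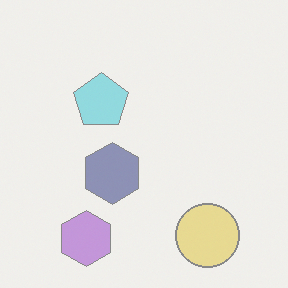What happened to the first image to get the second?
Washed out (contrast reduced).

Tones are pushed toward mid-grey across the whole image — a global contrast change.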